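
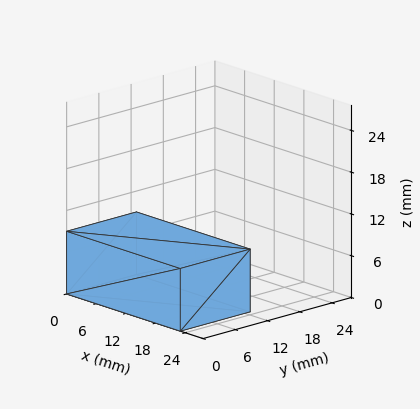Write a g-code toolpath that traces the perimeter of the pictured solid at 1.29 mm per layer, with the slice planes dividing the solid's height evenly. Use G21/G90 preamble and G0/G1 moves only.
Reading the render: the shape is a rectangular box, roughly 23 × 13 mm footprint and 9 mm tall (dimensions read to the nearest mm from the axis ticks). For the g-code, the solid's height is divided into equal slices at the stated Δz and each level perimeter traced with G1 moves after a G0 lift.

; perimeter-only toolpath
G21 ; units = mm
G90 ; absolute positioning
G28 ; home
; layer 1
G0 Z1.29
G0 X0.00 Y0.00
G1 X23.00 Y0.00
G1 X23.00 Y13.00
G1 X0.00 Y13.00
G1 X0.00 Y0.00
; layer 2
G0 Z2.57
G0 X0.00 Y0.00
G1 X23.00 Y0.00
G1 X23.00 Y13.00
G1 X0.00 Y13.00
G1 X0.00 Y0.00
; layer 3
G0 Z3.86
G0 X0.00 Y0.00
G1 X23.00 Y0.00
G1 X23.00 Y13.00
G1 X0.00 Y13.00
G1 X0.00 Y0.00
; layer 4
G0 Z5.14
G0 X0.00 Y0.00
G1 X23.00 Y0.00
G1 X23.00 Y13.00
G1 X0.00 Y13.00
G1 X0.00 Y0.00
; layer 5
G0 Z6.43
G0 X0.00 Y0.00
G1 X23.00 Y0.00
G1 X23.00 Y13.00
G1 X0.00 Y13.00
G1 X0.00 Y0.00
; layer 6
G0 Z7.71
G0 X0.00 Y0.00
G1 X23.00 Y0.00
G1 X23.00 Y13.00
G1 X0.00 Y13.00
G1 X0.00 Y0.00
; layer 7
G0 Z9.00
G0 X0.00 Y0.00
G1 X23.00 Y0.00
G1 X23.00 Y13.00
G1 X0.00 Y13.00
G1 X0.00 Y0.00
M2 ; end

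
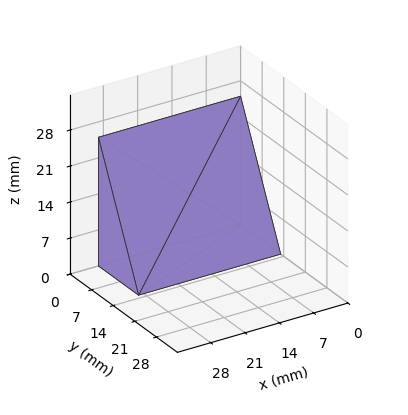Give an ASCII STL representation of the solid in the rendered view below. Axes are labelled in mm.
Reading the render: the shape is a wedge (ramp): 29 × 13 mm base, rising to 25 mm along the y=0 edge and sloping linearly to z=0 at y=13 (dimensions read to the nearest mm from the axis ticks). For the STL, each face is triangulated and given an outward normal.

solid part
  facet normal 0.0000 0.0000 -1.0000
    outer loop
      vertex 29.00 13.00 0.00
      vertex 29.00 0.00 0.00
      vertex 0.00 0.00 0.00
    endloop
  endfacet
  facet normal 0.0000 0.0000 -1.0000
    outer loop
      vertex 0.00 13.00 0.00
      vertex 29.00 13.00 0.00
      vertex 0.00 0.00 0.00
    endloop
  endfacet
  facet normal 0.0000 -1.0000 0.0000
    outer loop
      vertex 0.00 0.00 0.00
      vertex 29.00 0.00 0.00
      vertex 29.00 0.00 25.00
    endloop
  endfacet
  facet normal 0.0000 -1.0000 0.0000
    outer loop
      vertex 0.00 0.00 0.00
      vertex 29.00 0.00 25.00
      vertex 0.00 0.00 25.00
    endloop
  endfacet
  facet normal 0.0000 0.8872 0.4614
    outer loop
      vertex 0.00 0.00 25.00
      vertex 29.00 0.00 25.00
      vertex 29.00 13.00 0.00
    endloop
  endfacet
  facet normal 0.0000 0.8872 0.4614
    outer loop
      vertex 0.00 0.00 25.00
      vertex 29.00 13.00 0.00
      vertex 0.00 13.00 0.00
    endloop
  endfacet
  facet normal -1.0000 0.0000 0.0000
    outer loop
      vertex 0.00 0.00 25.00
      vertex 0.00 13.00 0.00
      vertex 0.00 0.00 0.00
    endloop
  endfacet
  facet normal 1.0000 0.0000 0.0000
    outer loop
      vertex 29.00 0.00 0.00
      vertex 29.00 13.00 0.00
      vertex 29.00 0.00 25.00
    endloop
  endfacet
endsolid part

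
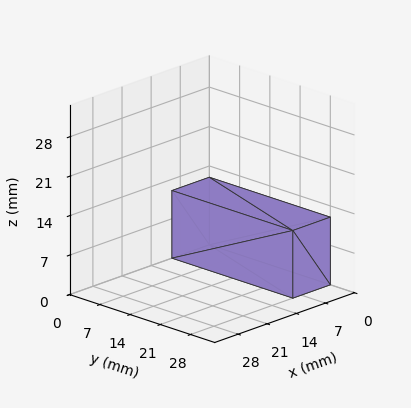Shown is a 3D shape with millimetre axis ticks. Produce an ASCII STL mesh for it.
Reading the render: the shape is a rectangular box, roughly 9 × 28 mm footprint and 12 mm tall (dimensions read to the nearest mm from the axis ticks). For the STL, each face is triangulated and given an outward normal.

solid part
  facet normal 0.0000 0.0000 -1.0000
    outer loop
      vertex 9.000 28.000 0.000
      vertex 9.000 0.000 0.000
      vertex 0.000 0.000 0.000
    endloop
  endfacet
  facet normal 0.0000 0.0000 -1.0000
    outer loop
      vertex 0.000 28.000 0.000
      vertex 9.000 28.000 0.000
      vertex 0.000 0.000 0.000
    endloop
  endfacet
  facet normal 0.0000 0.0000 1.0000
    outer loop
      vertex 0.000 0.000 12.000
      vertex 9.000 0.000 12.000
      vertex 9.000 28.000 12.000
    endloop
  endfacet
  facet normal 0.0000 0.0000 1.0000
    outer loop
      vertex 0.000 0.000 12.000
      vertex 9.000 28.000 12.000
      vertex 0.000 28.000 12.000
    endloop
  endfacet
  facet normal 0.0000 -1.0000 0.0000
    outer loop
      vertex 0.000 0.000 0.000
      vertex 9.000 0.000 0.000
      vertex 9.000 0.000 12.000
    endloop
  endfacet
  facet normal 0.0000 -1.0000 0.0000
    outer loop
      vertex 0.000 0.000 0.000
      vertex 9.000 0.000 12.000
      vertex 0.000 0.000 12.000
    endloop
  endfacet
  facet normal 0.0000 1.0000 0.0000
    outer loop
      vertex 9.000 28.000 12.000
      vertex 9.000 28.000 0.000
      vertex 0.000 28.000 0.000
    endloop
  endfacet
  facet normal 0.0000 1.0000 0.0000
    outer loop
      vertex 0.000 28.000 12.000
      vertex 9.000 28.000 12.000
      vertex 0.000 28.000 0.000
    endloop
  endfacet
  facet normal -1.0000 0.0000 0.0000
    outer loop
      vertex 0.000 28.000 12.000
      vertex 0.000 28.000 0.000
      vertex 0.000 0.000 0.000
    endloop
  endfacet
  facet normal -1.0000 0.0000 0.0000
    outer loop
      vertex 0.000 0.000 12.000
      vertex 0.000 28.000 12.000
      vertex 0.000 0.000 0.000
    endloop
  endfacet
  facet normal 1.0000 0.0000 0.0000
    outer loop
      vertex 9.000 0.000 0.000
      vertex 9.000 28.000 0.000
      vertex 9.000 28.000 12.000
    endloop
  endfacet
  facet normal 1.0000 0.0000 0.0000
    outer loop
      vertex 9.000 0.000 0.000
      vertex 9.000 28.000 12.000
      vertex 9.000 0.000 12.000
    endloop
  endfacet
endsolid part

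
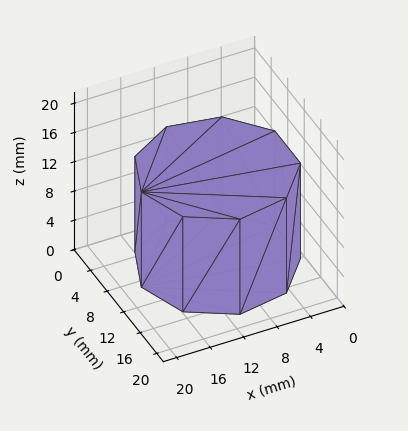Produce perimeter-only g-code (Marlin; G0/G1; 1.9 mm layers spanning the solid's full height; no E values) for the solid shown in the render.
Reading the render: the shape is a regular 9-sided prism (a cylinder approximated with 9 flat sides), circumscribed radius ≈ 9 mm, height ≈ 13 mm (dimensions read to the nearest mm from the axis ticks). For the g-code, the solid's height is divided into equal slices at the stated Δz and each level perimeter traced with G1 moves after a G0 lift.

; perimeter-only toolpath
G21 ; units = mm
G90 ; absolute positioning
G28 ; home
; layer 1
G0 Z1.9
G0 X18.0 Y9.0
G1 X15.9 Y14.8
G1 X10.6 Y17.9
G1 X4.5 Y16.8
G1 X0.5 Y12.1
G1 X0.5 Y5.9
G1 X4.5 Y1.2
G1 X10.6 Y0.1
G1 X15.9 Y3.2
G1 X18.0 Y9.0
; layer 2
G0 Z3.7
G0 X18.0 Y9.0
G1 X15.9 Y14.8
G1 X10.6 Y17.9
G1 X4.5 Y16.8
G1 X0.5 Y12.1
G1 X0.5 Y5.9
G1 X4.5 Y1.2
G1 X10.6 Y0.1
G1 X15.9 Y3.2
G1 X18.0 Y9.0
; layer 3
G0 Z5.6
G0 X18.0 Y9.0
G1 X15.9 Y14.8
G1 X10.6 Y17.9
G1 X4.5 Y16.8
G1 X0.5 Y12.1
G1 X0.5 Y5.9
G1 X4.5 Y1.2
G1 X10.6 Y0.1
G1 X15.9 Y3.2
G1 X18.0 Y9.0
; layer 4
G0 Z7.4
G0 X18.0 Y9.0
G1 X15.9 Y14.8
G1 X10.6 Y17.9
G1 X4.5 Y16.8
G1 X0.5 Y12.1
G1 X0.5 Y5.9
G1 X4.5 Y1.2
G1 X10.6 Y0.1
G1 X15.9 Y3.2
G1 X18.0 Y9.0
; layer 5
G0 Z9.3
G0 X18.0 Y9.0
G1 X15.9 Y14.8
G1 X10.6 Y17.9
G1 X4.5 Y16.8
G1 X0.5 Y12.1
G1 X0.5 Y5.9
G1 X4.5 Y1.2
G1 X10.6 Y0.1
G1 X15.9 Y3.2
G1 X18.0 Y9.0
; layer 6
G0 Z11.1
G0 X18.0 Y9.0
G1 X15.9 Y14.8
G1 X10.6 Y17.9
G1 X4.5 Y16.8
G1 X0.5 Y12.1
G1 X0.5 Y5.9
G1 X4.5 Y1.2
G1 X10.6 Y0.1
G1 X15.9 Y3.2
G1 X18.0 Y9.0
; layer 7
G0 Z13.0
G0 X18.0 Y9.0
G1 X15.9 Y14.8
G1 X10.6 Y17.9
G1 X4.5 Y16.8
G1 X0.5 Y12.1
G1 X0.5 Y5.9
G1 X4.5 Y1.2
G1 X10.6 Y0.1
G1 X15.9 Y3.2
G1 X18.0 Y9.0
M2 ; end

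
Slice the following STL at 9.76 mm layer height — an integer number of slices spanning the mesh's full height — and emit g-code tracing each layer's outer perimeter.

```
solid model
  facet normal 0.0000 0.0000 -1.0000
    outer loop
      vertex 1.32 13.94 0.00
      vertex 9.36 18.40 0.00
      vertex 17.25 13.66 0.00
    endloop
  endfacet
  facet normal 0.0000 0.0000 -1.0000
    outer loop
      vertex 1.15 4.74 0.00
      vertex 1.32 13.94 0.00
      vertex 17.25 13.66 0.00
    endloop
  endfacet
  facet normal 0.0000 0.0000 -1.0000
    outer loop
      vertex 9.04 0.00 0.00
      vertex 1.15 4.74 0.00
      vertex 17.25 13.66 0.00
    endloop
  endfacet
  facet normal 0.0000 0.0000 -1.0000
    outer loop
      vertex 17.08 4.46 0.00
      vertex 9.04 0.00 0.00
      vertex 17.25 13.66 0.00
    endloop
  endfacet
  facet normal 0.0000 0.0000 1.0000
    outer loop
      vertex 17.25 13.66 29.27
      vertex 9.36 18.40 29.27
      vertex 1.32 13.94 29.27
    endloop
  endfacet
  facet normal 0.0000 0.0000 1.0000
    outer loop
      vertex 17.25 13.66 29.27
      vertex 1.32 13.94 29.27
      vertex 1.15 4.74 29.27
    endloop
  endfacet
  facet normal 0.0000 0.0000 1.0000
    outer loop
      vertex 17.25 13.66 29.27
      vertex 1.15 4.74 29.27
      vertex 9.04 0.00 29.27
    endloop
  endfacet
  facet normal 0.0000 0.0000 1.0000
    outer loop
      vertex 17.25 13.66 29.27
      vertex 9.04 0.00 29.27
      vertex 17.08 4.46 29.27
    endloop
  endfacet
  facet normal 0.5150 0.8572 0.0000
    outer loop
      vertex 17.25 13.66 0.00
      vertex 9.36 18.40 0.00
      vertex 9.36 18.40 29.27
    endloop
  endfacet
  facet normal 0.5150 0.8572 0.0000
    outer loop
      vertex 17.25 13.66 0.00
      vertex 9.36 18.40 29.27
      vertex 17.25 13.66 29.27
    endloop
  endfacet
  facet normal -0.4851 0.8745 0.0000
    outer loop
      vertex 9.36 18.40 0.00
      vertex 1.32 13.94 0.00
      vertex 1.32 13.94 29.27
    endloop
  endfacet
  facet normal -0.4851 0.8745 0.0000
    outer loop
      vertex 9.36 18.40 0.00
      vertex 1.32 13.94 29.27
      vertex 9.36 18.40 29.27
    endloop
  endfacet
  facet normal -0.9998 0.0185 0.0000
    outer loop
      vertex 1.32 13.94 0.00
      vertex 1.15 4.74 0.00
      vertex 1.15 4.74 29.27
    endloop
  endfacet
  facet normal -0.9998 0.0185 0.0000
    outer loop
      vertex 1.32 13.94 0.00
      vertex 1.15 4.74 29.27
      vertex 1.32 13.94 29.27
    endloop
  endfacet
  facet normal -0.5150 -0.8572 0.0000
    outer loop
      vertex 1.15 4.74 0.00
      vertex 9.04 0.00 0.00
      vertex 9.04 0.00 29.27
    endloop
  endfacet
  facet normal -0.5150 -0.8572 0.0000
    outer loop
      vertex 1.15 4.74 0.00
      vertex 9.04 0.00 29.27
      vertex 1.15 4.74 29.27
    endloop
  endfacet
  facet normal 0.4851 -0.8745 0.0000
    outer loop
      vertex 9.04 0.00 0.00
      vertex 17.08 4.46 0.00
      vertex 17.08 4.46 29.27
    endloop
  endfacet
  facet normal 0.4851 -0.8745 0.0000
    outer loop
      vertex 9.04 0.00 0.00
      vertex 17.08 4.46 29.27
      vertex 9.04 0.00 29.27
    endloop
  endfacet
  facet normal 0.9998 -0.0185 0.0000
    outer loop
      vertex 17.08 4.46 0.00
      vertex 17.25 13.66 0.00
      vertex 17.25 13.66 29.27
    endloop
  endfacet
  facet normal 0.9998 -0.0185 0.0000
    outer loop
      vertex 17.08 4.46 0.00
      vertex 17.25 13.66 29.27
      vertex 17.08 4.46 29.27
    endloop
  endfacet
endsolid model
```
; perimeter-only toolpath
G21 ; units = mm
G90 ; absolute positioning
G28 ; home
; layer 1
G0 Z9.76
G0 X17.25 Y13.66
G1 X9.36 Y18.40
G1 X1.32 Y13.94
G1 X1.15 Y4.74
G1 X9.04 Y0.00
G1 X17.08 Y4.46
G1 X17.25 Y13.66
; layer 2
G0 Z19.51
G0 X17.25 Y13.66
G1 X9.36 Y18.40
G1 X1.32 Y13.94
G1 X1.15 Y4.74
G1 X9.04 Y0.00
G1 X17.08 Y4.46
G1 X17.25 Y13.66
; layer 3
G0 Z29.27
G0 X17.25 Y13.66
G1 X9.36 Y18.40
G1 X1.32 Y13.94
G1 X1.15 Y4.74
G1 X9.04 Y0.00
G1 X17.08 Y4.46
G1 X17.25 Y13.66
M2 ; end

The solid is a regular 6-sided prism (a cylinder approximated with 6 flat sides), circumscribed radius ≈ 9.2 mm, height ≈ 29.3 mm. Slicing at Δz = 9.76 mm — 3 equal slices spanning the solid's height, so layer i sits at z = i·h/3 — gives 3 non-empty perimeters. Each is a 6-segment closed polygon; G0 lifts to the layer z and rapids to the start vertex, then G1 traces the edges.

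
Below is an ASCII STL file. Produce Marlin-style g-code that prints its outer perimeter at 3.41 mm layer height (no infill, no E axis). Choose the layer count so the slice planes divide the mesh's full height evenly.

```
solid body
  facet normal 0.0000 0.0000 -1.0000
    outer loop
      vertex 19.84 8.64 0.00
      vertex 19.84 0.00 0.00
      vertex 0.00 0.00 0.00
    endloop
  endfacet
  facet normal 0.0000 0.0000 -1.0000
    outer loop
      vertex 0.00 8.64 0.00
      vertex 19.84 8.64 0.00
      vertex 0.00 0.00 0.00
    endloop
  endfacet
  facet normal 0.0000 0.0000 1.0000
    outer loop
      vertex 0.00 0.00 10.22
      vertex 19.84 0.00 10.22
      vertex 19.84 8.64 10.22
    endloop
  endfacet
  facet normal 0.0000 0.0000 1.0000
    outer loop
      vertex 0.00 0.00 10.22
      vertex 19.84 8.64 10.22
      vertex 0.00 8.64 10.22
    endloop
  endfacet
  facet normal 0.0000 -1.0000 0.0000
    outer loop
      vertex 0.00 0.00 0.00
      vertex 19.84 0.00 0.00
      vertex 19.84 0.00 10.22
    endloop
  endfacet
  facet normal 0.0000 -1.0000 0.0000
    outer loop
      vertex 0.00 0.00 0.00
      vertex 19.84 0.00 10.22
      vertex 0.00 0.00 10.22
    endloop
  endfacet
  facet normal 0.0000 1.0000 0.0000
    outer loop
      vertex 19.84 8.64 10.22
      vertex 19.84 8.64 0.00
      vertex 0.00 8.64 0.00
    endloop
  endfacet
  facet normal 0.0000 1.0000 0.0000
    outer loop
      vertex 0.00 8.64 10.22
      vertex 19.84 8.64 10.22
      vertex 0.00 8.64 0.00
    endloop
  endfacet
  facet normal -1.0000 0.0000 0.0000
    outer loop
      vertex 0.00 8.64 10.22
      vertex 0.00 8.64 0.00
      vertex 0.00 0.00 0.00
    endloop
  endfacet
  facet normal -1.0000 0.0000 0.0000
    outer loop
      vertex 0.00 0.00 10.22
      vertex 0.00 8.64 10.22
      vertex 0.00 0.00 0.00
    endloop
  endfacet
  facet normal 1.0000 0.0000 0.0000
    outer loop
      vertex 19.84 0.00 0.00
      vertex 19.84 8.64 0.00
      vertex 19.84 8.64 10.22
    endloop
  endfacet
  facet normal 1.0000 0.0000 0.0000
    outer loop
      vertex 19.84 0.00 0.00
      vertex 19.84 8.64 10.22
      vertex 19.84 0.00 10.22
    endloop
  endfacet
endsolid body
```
; perimeter-only toolpath
G21 ; units = mm
G90 ; absolute positioning
G28 ; home
; layer 1
G0 Z3.41
G0 X0.00 Y0.00
G1 X19.84 Y0.00
G1 X19.84 Y8.64
G1 X0.00 Y8.64
G1 X0.00 Y0.00
; layer 2
G0 Z6.81
G0 X0.00 Y0.00
G1 X19.84 Y0.00
G1 X19.84 Y8.64
G1 X0.00 Y8.64
G1 X0.00 Y0.00
; layer 3
G0 Z10.22
G0 X0.00 Y0.00
G1 X19.84 Y0.00
G1 X19.84 Y8.64
G1 X0.00 Y8.64
G1 X0.00 Y0.00
M2 ; end

The solid is a rectangular box, roughly 19.8 × 8.64 mm footprint and 10.2 mm tall. Slicing at Δz = 3.41 mm — 3 equal slices spanning the solid's height, so layer i sits at z = i·h/3 — gives 3 non-empty perimeters. Each is a 4-segment closed polygon; G0 lifts to the layer z and rapids to the start vertex, then G1 traces the edges.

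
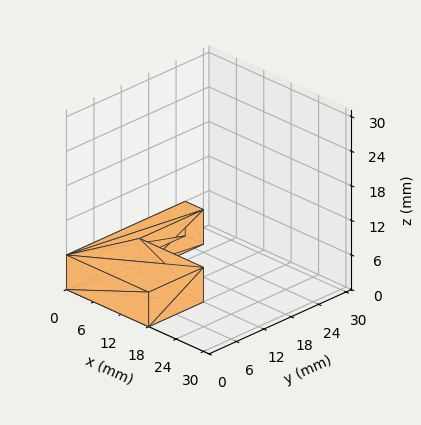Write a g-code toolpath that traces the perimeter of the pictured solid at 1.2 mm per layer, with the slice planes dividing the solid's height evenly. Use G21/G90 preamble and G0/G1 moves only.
Reading the render: the shape is an L-shaped prism: outer 18 × 26 mm, arm thicknesses ≈ 12 mm (horizontal) and 4 mm (vertical), extruded 6 mm in z (dimensions read to the nearest mm from the axis ticks). For the g-code, the solid's height is divided into equal slices at the stated Δz and each level perimeter traced with G1 moves after a G0 lift.

; perimeter-only toolpath
G21 ; units = mm
G90 ; absolute positioning
G28 ; home
; layer 1
G0 Z1.2
G0 X0.0 Y0.0
G1 X18.0 Y0.0
G1 X18.0 Y12.0
G1 X4.0 Y12.0
G1 X4.0 Y26.0
G1 X0.0 Y26.0
G1 X0.0 Y0.0
; layer 2
G0 Z2.4
G0 X0.0 Y0.0
G1 X18.0 Y0.0
G1 X18.0 Y12.0
G1 X4.0 Y12.0
G1 X4.0 Y26.0
G1 X0.0 Y26.0
G1 X0.0 Y0.0
; layer 3
G0 Z3.6
G0 X0.0 Y0.0
G1 X18.0 Y0.0
G1 X18.0 Y12.0
G1 X4.0 Y12.0
G1 X4.0 Y26.0
G1 X0.0 Y26.0
G1 X0.0 Y0.0
; layer 4
G0 Z4.8
G0 X0.0 Y0.0
G1 X18.0 Y0.0
G1 X18.0 Y12.0
G1 X4.0 Y12.0
G1 X4.0 Y26.0
G1 X0.0 Y26.0
G1 X0.0 Y0.0
; layer 5
G0 Z6.0
G0 X0.0 Y0.0
G1 X18.0 Y0.0
G1 X18.0 Y12.0
G1 X4.0 Y12.0
G1 X4.0 Y26.0
G1 X0.0 Y26.0
G1 X0.0 Y0.0
M2 ; end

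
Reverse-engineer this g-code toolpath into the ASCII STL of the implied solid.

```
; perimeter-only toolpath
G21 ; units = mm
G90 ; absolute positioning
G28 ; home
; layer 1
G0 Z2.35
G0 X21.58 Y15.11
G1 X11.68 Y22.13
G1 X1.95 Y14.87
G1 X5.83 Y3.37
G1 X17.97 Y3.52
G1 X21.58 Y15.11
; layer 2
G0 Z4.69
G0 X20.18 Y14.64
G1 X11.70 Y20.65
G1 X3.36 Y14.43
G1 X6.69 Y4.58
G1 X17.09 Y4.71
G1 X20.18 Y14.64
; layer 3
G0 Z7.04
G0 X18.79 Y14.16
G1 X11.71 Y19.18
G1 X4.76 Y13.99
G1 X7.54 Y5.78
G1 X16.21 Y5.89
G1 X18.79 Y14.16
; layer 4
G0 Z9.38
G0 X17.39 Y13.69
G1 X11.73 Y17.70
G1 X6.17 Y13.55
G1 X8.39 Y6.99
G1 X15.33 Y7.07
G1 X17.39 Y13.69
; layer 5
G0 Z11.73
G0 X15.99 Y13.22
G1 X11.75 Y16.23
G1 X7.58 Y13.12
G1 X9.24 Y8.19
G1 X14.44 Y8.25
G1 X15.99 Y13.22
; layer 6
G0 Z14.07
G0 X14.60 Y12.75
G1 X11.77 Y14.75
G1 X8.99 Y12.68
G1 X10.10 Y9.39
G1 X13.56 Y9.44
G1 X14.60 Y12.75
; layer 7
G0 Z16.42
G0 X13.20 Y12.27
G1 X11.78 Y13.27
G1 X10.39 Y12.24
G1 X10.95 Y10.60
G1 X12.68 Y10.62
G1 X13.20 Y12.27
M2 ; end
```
solid part
  facet normal 0.0000 0.0000 -1.0000
    outer loop
      vertex 0.54 15.31 0.00
      vertex 11.66 23.60 0.00
      vertex 22.98 15.58 0.00
    endloop
  endfacet
  facet normal 0.0000 0.0000 -1.0000
    outer loop
      vertex 4.98 2.17 0.00
      vertex 0.54 15.31 0.00
      vertex 22.98 15.58 0.00
    endloop
  endfacet
  facet normal 0.0000 0.0000 -1.0000
    outer loop
      vertex 18.85 2.34 0.00
      vertex 4.98 2.17 0.00
      vertex 22.98 15.58 0.00
    endloop
  endfacet
  facet normal 0.5152 0.7272 0.4536
    outer loop
      vertex 22.98 15.58 0.00
      vertex 11.66 23.60 0.00
      vertex 11.80 11.80 18.76
    endloop
  endfacet
  facet normal -0.5327 0.7146 0.4534
    outer loop
      vertex 11.66 23.60 0.00
      vertex 0.54 15.31 0.00
      vertex 11.80 11.80 18.76
    endloop
  endfacet
  facet normal -0.8444 -0.2853 0.4534
    outer loop
      vertex 0.54 15.31 0.00
      vertex 4.98 2.17 0.00
      vertex 11.80 11.80 18.76
    endloop
  endfacet
  facet normal 0.0109 -0.8912 0.4535
    outer loop
      vertex 4.98 2.17 0.00
      vertex 18.85 2.34 0.00
      vertex 11.80 11.80 18.76
    endloop
  endfacet
  facet normal 0.8508 -0.2654 0.4536
    outer loop
      vertex 18.85 2.34 0.00
      vertex 22.98 15.58 0.00
      vertex 11.80 11.80 18.76
    endloop
  endfacet
endsolid part

The G0 Z moves step by Δz≈2.35 mm. The G1 loops shrink linearly with z, so the solid tapers from its base footprint up to z≈18.8. Closing with a flat bottom cap and the tapered top and triangulating gives 8 facets — a regular 5-sided pyramid, base circumscribed radius ≈ 11.8 mm, apex at z ≈ 18.8 mm.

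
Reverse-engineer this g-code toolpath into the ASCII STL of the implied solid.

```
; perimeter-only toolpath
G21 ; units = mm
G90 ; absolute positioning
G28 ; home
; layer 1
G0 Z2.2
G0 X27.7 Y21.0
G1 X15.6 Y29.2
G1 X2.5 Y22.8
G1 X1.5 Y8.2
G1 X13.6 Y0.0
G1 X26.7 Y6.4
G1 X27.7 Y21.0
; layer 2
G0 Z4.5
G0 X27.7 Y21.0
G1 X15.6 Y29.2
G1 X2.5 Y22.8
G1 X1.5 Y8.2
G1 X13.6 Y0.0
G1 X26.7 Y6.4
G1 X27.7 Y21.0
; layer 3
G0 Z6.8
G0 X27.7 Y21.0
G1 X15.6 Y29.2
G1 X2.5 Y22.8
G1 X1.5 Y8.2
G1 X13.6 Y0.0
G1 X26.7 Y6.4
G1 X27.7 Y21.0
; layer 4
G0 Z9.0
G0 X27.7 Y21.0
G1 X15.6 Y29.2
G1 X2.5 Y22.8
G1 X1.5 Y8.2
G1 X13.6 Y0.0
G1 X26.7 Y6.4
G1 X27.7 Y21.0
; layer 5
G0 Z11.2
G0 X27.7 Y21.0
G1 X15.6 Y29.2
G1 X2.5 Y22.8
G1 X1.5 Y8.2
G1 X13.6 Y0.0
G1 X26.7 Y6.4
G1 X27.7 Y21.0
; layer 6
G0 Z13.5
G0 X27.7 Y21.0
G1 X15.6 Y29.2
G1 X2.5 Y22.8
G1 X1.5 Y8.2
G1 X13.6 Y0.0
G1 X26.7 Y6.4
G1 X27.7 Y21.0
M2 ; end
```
solid part
  facet normal 0.0000 0.0000 -1.0000
    outer loop
      vertex 2.5 22.8 0.0
      vertex 15.6 29.2 0.0
      vertex 27.7 21.0 0.0
    endloop
  endfacet
  facet normal 0.0000 0.0000 -1.0000
    outer loop
      vertex 1.5 8.2 0.0
      vertex 2.5 22.8 0.0
      vertex 27.7 21.0 0.0
    endloop
  endfacet
  facet normal 0.0000 0.0000 -1.0000
    outer loop
      vertex 13.6 0.0 0.0
      vertex 1.5 8.2 0.0
      vertex 27.7 21.0 0.0
    endloop
  endfacet
  facet normal 0.0000 0.0000 -1.0000
    outer loop
      vertex 26.7 6.4 0.0
      vertex 13.6 0.0 0.0
      vertex 27.7 21.0 0.0
    endloop
  endfacet
  facet normal 0.0000 0.0000 1.0000
    outer loop
      vertex 27.7 21.0 13.5
      vertex 15.6 29.2 13.5
      vertex 2.5 22.8 13.5
    endloop
  endfacet
  facet normal 0.0000 0.0000 1.0000
    outer loop
      vertex 27.7 21.0 13.5
      vertex 2.5 22.8 13.5
      vertex 1.5 8.2 13.5
    endloop
  endfacet
  facet normal 0.0000 0.0000 1.0000
    outer loop
      vertex 27.7 21.0 13.5
      vertex 1.5 8.2 13.5
      vertex 13.6 0.0 13.5
    endloop
  endfacet
  facet normal 0.0000 0.0000 1.0000
    outer loop
      vertex 27.7 21.0 13.5
      vertex 13.6 0.0 13.5
      vertex 26.7 6.4 13.5
    endloop
  endfacet
  facet normal 0.5610 0.8278 0.0000
    outer loop
      vertex 27.7 21.0 0.0
      vertex 15.6 29.2 0.0
      vertex 15.6 29.2 13.5
    endloop
  endfacet
  facet normal 0.5610 0.8278 0.0000
    outer loop
      vertex 27.7 21.0 0.0
      vertex 15.6 29.2 13.5
      vertex 27.7 21.0 13.5
    endloop
  endfacet
  facet normal -0.4390 0.8985 0.0000
    outer loop
      vertex 15.6 29.2 0.0
      vertex 2.5 22.8 0.0
      vertex 2.5 22.8 13.5
    endloop
  endfacet
  facet normal -0.4390 0.8985 0.0000
    outer loop
      vertex 15.6 29.2 0.0
      vertex 2.5 22.8 13.5
      vertex 15.6 29.2 13.5
    endloop
  endfacet
  facet normal -0.9977 0.0683 0.0000
    outer loop
      vertex 2.5 22.8 0.0
      vertex 1.5 8.2 0.0
      vertex 1.5 8.2 13.5
    endloop
  endfacet
  facet normal -0.9977 0.0683 0.0000
    outer loop
      vertex 2.5 22.8 0.0
      vertex 1.5 8.2 13.5
      vertex 2.5 22.8 13.5
    endloop
  endfacet
  facet normal -0.5610 -0.8278 0.0000
    outer loop
      vertex 1.5 8.2 0.0
      vertex 13.6 0.0 0.0
      vertex 13.6 0.0 13.5
    endloop
  endfacet
  facet normal -0.5610 -0.8278 0.0000
    outer loop
      vertex 1.5 8.2 0.0
      vertex 13.6 0.0 13.5
      vertex 1.5 8.2 13.5
    endloop
  endfacet
  facet normal 0.4390 -0.8985 0.0000
    outer loop
      vertex 13.6 0.0 0.0
      vertex 26.7 6.4 0.0
      vertex 26.7 6.4 13.5
    endloop
  endfacet
  facet normal 0.4390 -0.8985 0.0000
    outer loop
      vertex 13.6 0.0 0.0
      vertex 26.7 6.4 13.5
      vertex 13.6 0.0 13.5
    endloop
  endfacet
  facet normal 0.9977 -0.0683 0.0000
    outer loop
      vertex 26.7 6.4 0.0
      vertex 27.7 21.0 0.0
      vertex 27.7 21.0 13.5
    endloop
  endfacet
  facet normal 0.9977 -0.0683 0.0000
    outer loop
      vertex 26.7 6.4 0.0
      vertex 27.7 21.0 13.5
      vertex 26.7 6.4 13.5
    endloop
  endfacet
endsolid part

The G0 Z moves step by Δz≈2.2 mm. Every layer's G1 loop is the same polygon, so the solid is a straight extrusion of it from z=0 to z≈13.5. Closing with flat bottom and top caps and triangulating gives 20 facets — a regular 6-sided prism (a cylinder approximated with 6 flat sides), circumscribed radius ≈ 14.6 mm, height ≈ 13.5 mm.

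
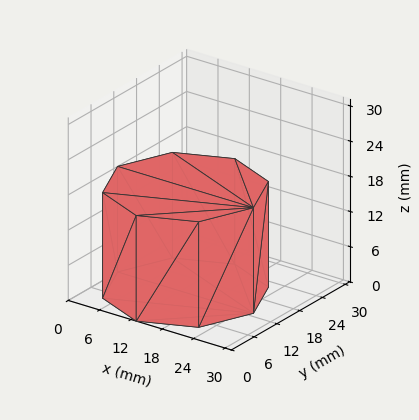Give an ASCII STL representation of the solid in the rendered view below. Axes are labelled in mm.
Reading the render: the shape is a regular 8-sided prism (a cylinder approximated with 8 flat sides), circumscribed radius ≈ 13 mm, height ≈ 18 mm (dimensions read to the nearest mm from the axis ticks). For the STL, each face is triangulated and given an outward normal.

solid part
  facet normal 0.0000 0.0000 -1.0000
    outer loop
      vertex 13.000 26.000 0.000
      vertex 22.192 22.192 0.000
      vertex 26.000 13.000 0.000
    endloop
  endfacet
  facet normal 0.0000 0.0000 -1.0000
    outer loop
      vertex 3.808 22.192 0.000
      vertex 13.000 26.000 0.000
      vertex 26.000 13.000 0.000
    endloop
  endfacet
  facet normal 0.0000 0.0000 -1.0000
    outer loop
      vertex 0.000 13.000 0.000
      vertex 3.808 22.192 0.000
      vertex 26.000 13.000 0.000
    endloop
  endfacet
  facet normal 0.0000 0.0000 -1.0000
    outer loop
      vertex 3.808 3.808 0.000
      vertex 0.000 13.000 0.000
      vertex 26.000 13.000 0.000
    endloop
  endfacet
  facet normal 0.0000 0.0000 -1.0000
    outer loop
      vertex 13.000 0.000 0.000
      vertex 3.808 3.808 0.000
      vertex 26.000 13.000 0.000
    endloop
  endfacet
  facet normal 0.0000 0.0000 -1.0000
    outer loop
      vertex 22.192 3.808 0.000
      vertex 13.000 0.000 0.000
      vertex 26.000 13.000 0.000
    endloop
  endfacet
  facet normal 0.0000 0.0000 1.0000
    outer loop
      vertex 26.000 13.000 18.000
      vertex 22.192 22.192 18.000
      vertex 13.000 26.000 18.000
    endloop
  endfacet
  facet normal 0.0000 0.0000 1.0000
    outer loop
      vertex 26.000 13.000 18.000
      vertex 13.000 26.000 18.000
      vertex 3.808 22.192 18.000
    endloop
  endfacet
  facet normal 0.0000 0.0000 1.0000
    outer loop
      vertex 26.000 13.000 18.000
      vertex 3.808 22.192 18.000
      vertex 0.000 13.000 18.000
    endloop
  endfacet
  facet normal 0.0000 0.0000 1.0000
    outer loop
      vertex 26.000 13.000 18.000
      vertex 0.000 13.000 18.000
      vertex 3.808 3.808 18.000
    endloop
  endfacet
  facet normal 0.0000 0.0000 1.0000
    outer loop
      vertex 26.000 13.000 18.000
      vertex 3.808 3.808 18.000
      vertex 13.000 0.000 18.000
    endloop
  endfacet
  facet normal 0.0000 0.0000 1.0000
    outer loop
      vertex 26.000 13.000 18.000
      vertex 13.000 0.000 18.000
      vertex 22.192 3.808 18.000
    endloop
  endfacet
  facet normal 0.9239 0.3827 0.0000
    outer loop
      vertex 26.000 13.000 0.000
      vertex 22.192 22.192 0.000
      vertex 22.192 22.192 18.000
    endloop
  endfacet
  facet normal 0.9239 0.3827 0.0000
    outer loop
      vertex 26.000 13.000 0.000
      vertex 22.192 22.192 18.000
      vertex 26.000 13.000 18.000
    endloop
  endfacet
  facet normal 0.3827 0.9239 0.0000
    outer loop
      vertex 22.192 22.192 0.000
      vertex 13.000 26.000 0.000
      vertex 13.000 26.000 18.000
    endloop
  endfacet
  facet normal 0.3827 0.9239 0.0000
    outer loop
      vertex 22.192 22.192 0.000
      vertex 13.000 26.000 18.000
      vertex 22.192 22.192 18.000
    endloop
  endfacet
  facet normal -0.3827 0.9239 0.0000
    outer loop
      vertex 13.000 26.000 0.000
      vertex 3.808 22.192 0.000
      vertex 3.808 22.192 18.000
    endloop
  endfacet
  facet normal -0.3827 0.9239 0.0000
    outer loop
      vertex 13.000 26.000 0.000
      vertex 3.808 22.192 18.000
      vertex 13.000 26.000 18.000
    endloop
  endfacet
  facet normal -0.9239 0.3827 0.0000
    outer loop
      vertex 3.808 22.192 0.000
      vertex 0.000 13.000 0.000
      vertex 0.000 13.000 18.000
    endloop
  endfacet
  facet normal -0.9239 0.3827 0.0000
    outer loop
      vertex 3.808 22.192 0.000
      vertex 0.000 13.000 18.000
      vertex 3.808 22.192 18.000
    endloop
  endfacet
  facet normal -0.9239 -0.3827 0.0000
    outer loop
      vertex 0.000 13.000 0.000
      vertex 3.808 3.808 0.000
      vertex 3.808 3.808 18.000
    endloop
  endfacet
  facet normal -0.9239 -0.3827 0.0000
    outer loop
      vertex 0.000 13.000 0.000
      vertex 3.808 3.808 18.000
      vertex 0.000 13.000 18.000
    endloop
  endfacet
  facet normal -0.3827 -0.9239 0.0000
    outer loop
      vertex 3.808 3.808 0.000
      vertex 13.000 0.000 0.000
      vertex 13.000 0.000 18.000
    endloop
  endfacet
  facet normal -0.3827 -0.9239 0.0000
    outer loop
      vertex 3.808 3.808 0.000
      vertex 13.000 0.000 18.000
      vertex 3.808 3.808 18.000
    endloop
  endfacet
  facet normal 0.3827 -0.9239 0.0000
    outer loop
      vertex 13.000 0.000 0.000
      vertex 22.192 3.808 0.000
      vertex 22.192 3.808 18.000
    endloop
  endfacet
  facet normal 0.3827 -0.9239 0.0000
    outer loop
      vertex 13.000 0.000 0.000
      vertex 22.192 3.808 18.000
      vertex 13.000 0.000 18.000
    endloop
  endfacet
  facet normal 0.9239 -0.3827 0.0000
    outer loop
      vertex 22.192 3.808 0.000
      vertex 26.000 13.000 0.000
      vertex 26.000 13.000 18.000
    endloop
  endfacet
  facet normal 0.9239 -0.3827 0.0000
    outer loop
      vertex 22.192 3.808 0.000
      vertex 26.000 13.000 18.000
      vertex 22.192 3.808 18.000
    endloop
  endfacet
endsolid part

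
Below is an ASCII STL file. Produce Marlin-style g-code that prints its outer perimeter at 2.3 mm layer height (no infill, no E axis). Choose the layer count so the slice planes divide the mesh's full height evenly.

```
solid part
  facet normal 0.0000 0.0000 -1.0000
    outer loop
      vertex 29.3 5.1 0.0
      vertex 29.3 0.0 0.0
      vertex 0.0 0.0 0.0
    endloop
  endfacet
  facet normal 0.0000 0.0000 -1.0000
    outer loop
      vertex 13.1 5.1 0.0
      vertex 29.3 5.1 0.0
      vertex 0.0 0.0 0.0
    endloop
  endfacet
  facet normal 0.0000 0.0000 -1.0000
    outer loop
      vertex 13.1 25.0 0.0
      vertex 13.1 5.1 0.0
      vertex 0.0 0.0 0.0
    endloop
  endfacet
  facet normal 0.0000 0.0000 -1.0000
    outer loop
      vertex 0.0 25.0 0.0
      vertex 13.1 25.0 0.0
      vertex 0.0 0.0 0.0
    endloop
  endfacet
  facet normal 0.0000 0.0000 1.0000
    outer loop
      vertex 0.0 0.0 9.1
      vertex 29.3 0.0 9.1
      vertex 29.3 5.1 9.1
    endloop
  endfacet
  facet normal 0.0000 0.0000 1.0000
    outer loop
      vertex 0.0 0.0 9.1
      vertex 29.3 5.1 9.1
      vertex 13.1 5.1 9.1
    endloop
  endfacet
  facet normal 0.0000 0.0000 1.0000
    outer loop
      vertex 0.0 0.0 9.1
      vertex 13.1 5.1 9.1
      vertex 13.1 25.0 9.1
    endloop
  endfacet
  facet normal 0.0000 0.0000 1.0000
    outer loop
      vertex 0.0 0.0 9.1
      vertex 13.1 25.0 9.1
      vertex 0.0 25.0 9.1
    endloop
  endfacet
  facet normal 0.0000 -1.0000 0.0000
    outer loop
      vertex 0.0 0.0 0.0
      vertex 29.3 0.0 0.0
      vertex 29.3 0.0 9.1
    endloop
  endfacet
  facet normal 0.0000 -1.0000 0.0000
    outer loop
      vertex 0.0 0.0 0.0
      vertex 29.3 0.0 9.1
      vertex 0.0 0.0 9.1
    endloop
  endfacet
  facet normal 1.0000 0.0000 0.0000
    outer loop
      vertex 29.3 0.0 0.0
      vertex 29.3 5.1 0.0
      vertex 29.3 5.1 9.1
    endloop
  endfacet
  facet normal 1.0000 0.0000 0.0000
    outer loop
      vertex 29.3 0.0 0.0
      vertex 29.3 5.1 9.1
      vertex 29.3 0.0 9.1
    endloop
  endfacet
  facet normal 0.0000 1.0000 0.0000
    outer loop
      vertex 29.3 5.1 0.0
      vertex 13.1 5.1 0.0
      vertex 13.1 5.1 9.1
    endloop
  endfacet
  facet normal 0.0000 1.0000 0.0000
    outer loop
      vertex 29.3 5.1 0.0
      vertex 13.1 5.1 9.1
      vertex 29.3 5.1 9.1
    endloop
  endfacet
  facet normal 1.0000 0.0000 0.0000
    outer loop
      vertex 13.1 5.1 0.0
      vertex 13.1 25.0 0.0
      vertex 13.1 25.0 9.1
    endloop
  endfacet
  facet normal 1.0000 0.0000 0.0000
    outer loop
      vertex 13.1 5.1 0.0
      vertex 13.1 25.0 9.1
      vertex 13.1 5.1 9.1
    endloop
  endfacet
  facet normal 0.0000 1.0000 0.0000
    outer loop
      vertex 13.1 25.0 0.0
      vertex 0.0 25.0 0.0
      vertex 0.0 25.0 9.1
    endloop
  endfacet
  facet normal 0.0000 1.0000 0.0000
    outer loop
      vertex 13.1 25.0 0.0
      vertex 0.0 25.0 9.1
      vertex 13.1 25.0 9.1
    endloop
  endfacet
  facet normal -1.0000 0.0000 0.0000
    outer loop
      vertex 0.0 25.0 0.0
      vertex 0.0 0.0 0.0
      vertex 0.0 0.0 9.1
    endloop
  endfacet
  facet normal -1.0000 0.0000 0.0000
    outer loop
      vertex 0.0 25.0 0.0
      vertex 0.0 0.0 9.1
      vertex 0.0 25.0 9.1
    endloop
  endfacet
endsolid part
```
; perimeter-only toolpath
G21 ; units = mm
G90 ; absolute positioning
G28 ; home
; layer 1
G0 Z2.3
G0 X0.0 Y0.0
G1 X29.3 Y0.0
G1 X29.3 Y5.1
G1 X13.1 Y5.1
G1 X13.1 Y25.0
G1 X0.0 Y25.0
G1 X0.0 Y0.0
; layer 2
G0 Z4.5
G0 X0.0 Y0.0
G1 X29.3 Y0.0
G1 X29.3 Y5.1
G1 X13.1 Y5.1
G1 X13.1 Y25.0
G1 X0.0 Y25.0
G1 X0.0 Y0.0
; layer 3
G0 Z6.8
G0 X0.0 Y0.0
G1 X29.3 Y0.0
G1 X29.3 Y5.1
G1 X13.1 Y5.1
G1 X13.1 Y25.0
G1 X0.0 Y25.0
G1 X0.0 Y0.0
; layer 4
G0 Z9.1
G0 X0.0 Y0.0
G1 X29.3 Y0.0
G1 X29.3 Y5.1
G1 X13.1 Y5.1
G1 X13.1 Y25.0
G1 X0.0 Y25.0
G1 X0.0 Y0.0
M2 ; end

The solid is an L-shaped prism: outer 29.3 × 25 mm, arm thicknesses ≈ 5.1 mm (horizontal) and 13.1 mm (vertical), extruded 9.1 mm in z. Slicing at Δz = 2.3 mm — 4 equal slices spanning the solid's height, so layer i sits at z = i·h/4 — gives 4 non-empty perimeters. Each is a 6-segment closed polygon; G0 lifts to the layer z and rapids to the start vertex, then G1 traces the edges.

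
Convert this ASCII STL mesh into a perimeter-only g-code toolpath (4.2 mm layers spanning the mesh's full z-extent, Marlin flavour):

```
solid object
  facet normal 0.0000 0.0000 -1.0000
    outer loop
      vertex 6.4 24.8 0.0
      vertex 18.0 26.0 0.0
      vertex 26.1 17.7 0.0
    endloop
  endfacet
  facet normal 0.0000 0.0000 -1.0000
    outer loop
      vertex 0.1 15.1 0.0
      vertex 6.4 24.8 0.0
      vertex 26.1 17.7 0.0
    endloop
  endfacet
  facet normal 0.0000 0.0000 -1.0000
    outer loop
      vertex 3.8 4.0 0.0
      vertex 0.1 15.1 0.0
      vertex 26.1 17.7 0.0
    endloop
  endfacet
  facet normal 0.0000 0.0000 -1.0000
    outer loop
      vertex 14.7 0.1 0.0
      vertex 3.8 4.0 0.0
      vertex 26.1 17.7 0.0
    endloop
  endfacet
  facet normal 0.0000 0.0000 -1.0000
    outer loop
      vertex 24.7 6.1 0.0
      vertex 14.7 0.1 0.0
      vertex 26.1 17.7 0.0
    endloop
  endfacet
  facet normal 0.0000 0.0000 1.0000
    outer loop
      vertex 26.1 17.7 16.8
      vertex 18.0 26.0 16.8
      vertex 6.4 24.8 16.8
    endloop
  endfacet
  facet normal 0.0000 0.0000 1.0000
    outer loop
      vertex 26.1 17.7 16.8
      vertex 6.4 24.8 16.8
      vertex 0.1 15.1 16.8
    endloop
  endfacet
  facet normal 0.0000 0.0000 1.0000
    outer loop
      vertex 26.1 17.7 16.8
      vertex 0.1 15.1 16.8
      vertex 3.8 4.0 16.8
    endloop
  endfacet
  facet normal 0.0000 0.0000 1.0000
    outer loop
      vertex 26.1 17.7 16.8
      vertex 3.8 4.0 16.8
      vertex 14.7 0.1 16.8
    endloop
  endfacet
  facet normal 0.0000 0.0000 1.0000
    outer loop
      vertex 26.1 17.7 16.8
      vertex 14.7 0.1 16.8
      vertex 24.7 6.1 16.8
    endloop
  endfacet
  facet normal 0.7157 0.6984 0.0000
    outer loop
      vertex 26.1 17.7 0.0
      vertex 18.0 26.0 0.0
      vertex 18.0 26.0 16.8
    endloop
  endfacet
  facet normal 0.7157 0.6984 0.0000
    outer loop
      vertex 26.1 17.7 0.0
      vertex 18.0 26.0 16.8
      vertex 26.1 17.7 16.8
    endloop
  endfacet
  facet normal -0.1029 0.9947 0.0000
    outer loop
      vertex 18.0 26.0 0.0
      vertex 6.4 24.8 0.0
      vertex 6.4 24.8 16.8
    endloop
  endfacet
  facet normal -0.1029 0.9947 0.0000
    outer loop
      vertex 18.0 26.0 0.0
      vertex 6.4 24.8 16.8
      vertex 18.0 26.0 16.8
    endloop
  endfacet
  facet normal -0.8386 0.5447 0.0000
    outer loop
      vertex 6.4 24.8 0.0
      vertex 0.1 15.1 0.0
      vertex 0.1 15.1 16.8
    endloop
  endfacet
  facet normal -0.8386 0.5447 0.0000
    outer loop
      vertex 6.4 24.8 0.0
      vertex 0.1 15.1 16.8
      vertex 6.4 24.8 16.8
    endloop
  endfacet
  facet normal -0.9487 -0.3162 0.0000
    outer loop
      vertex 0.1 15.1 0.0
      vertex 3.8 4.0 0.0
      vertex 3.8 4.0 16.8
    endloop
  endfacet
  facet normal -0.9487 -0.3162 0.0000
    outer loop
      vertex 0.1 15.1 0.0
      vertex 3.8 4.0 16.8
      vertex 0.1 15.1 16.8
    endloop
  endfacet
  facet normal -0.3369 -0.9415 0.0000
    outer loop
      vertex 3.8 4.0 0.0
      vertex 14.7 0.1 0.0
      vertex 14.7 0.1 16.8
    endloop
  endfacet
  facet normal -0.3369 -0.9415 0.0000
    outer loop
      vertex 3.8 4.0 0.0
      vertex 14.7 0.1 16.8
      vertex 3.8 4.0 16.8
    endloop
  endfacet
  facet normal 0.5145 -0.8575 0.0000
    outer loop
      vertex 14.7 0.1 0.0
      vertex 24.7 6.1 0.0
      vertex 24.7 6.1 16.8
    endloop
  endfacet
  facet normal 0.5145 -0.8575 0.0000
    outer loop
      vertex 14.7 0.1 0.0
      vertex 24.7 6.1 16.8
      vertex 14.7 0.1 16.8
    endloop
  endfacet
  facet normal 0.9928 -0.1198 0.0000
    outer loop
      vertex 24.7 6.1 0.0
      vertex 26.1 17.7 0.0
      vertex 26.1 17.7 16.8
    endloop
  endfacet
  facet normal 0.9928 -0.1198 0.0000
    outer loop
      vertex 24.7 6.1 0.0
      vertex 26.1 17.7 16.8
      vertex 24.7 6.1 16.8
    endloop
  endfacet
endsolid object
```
; perimeter-only toolpath
G21 ; units = mm
G90 ; absolute positioning
G28 ; home
; layer 1
G0 Z4.2
G0 X26.1 Y17.7
G1 X18.0 Y26.0
G1 X6.4 Y24.8
G1 X0.1 Y15.1
G1 X3.8 Y4.0
G1 X14.7 Y0.1
G1 X24.7 Y6.1
G1 X26.1 Y17.7
; layer 2
G0 Z8.4
G0 X26.1 Y17.7
G1 X18.0 Y26.0
G1 X6.4 Y24.8
G1 X0.1 Y15.1
G1 X3.8 Y4.0
G1 X14.7 Y0.1
G1 X24.7 Y6.1
G1 X26.1 Y17.7
; layer 3
G0 Z12.6
G0 X26.1 Y17.7
G1 X18.0 Y26.0
G1 X6.4 Y24.8
G1 X0.1 Y15.1
G1 X3.8 Y4.0
G1 X14.7 Y0.1
G1 X24.7 Y6.1
G1 X26.1 Y17.7
; layer 4
G0 Z16.8
G0 X26.1 Y17.7
G1 X18.0 Y26.0
G1 X6.4 Y24.8
G1 X0.1 Y15.1
G1 X3.8 Y4.0
G1 X14.7 Y0.1
G1 X24.7 Y6.1
G1 X26.1 Y17.7
M2 ; end

The solid is a regular 7-sided prism (a cylinder approximated with 7 flat sides), circumscribed radius ≈ 13.4 mm, height ≈ 16.8 mm. Slicing at Δz = 4.2 mm — 4 equal slices spanning the solid's height, so layer i sits at z = i·h/4 — gives 4 non-empty perimeters. Each is a 7-segment closed polygon; G0 lifts to the layer z and rapids to the start vertex, then G1 traces the edges.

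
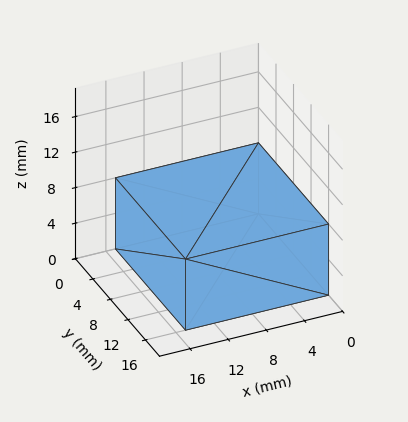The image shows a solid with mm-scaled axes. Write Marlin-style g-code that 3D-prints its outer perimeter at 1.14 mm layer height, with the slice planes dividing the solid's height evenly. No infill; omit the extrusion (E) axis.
Reading the render: the shape is a rectangular box, roughly 15 × 16 mm footprint and 8 mm tall (dimensions read to the nearest mm from the axis ticks). For the g-code, the solid's height is divided into equal slices at the stated Δz and each level perimeter traced with G1 moves after a G0 lift.

; perimeter-only toolpath
G21 ; units = mm
G90 ; absolute positioning
G28 ; home
; layer 1
G0 Z1.14
G0 X0.00 Y0.00
G1 X15.00 Y0.00
G1 X15.00 Y16.00
G1 X0.00 Y16.00
G1 X0.00 Y0.00
; layer 2
G0 Z2.29
G0 X0.00 Y0.00
G1 X15.00 Y0.00
G1 X15.00 Y16.00
G1 X0.00 Y16.00
G1 X0.00 Y0.00
; layer 3
G0 Z3.43
G0 X0.00 Y0.00
G1 X15.00 Y0.00
G1 X15.00 Y16.00
G1 X0.00 Y16.00
G1 X0.00 Y0.00
; layer 4
G0 Z4.57
G0 X0.00 Y0.00
G1 X15.00 Y0.00
G1 X15.00 Y16.00
G1 X0.00 Y16.00
G1 X0.00 Y0.00
; layer 5
G0 Z5.71
G0 X0.00 Y0.00
G1 X15.00 Y0.00
G1 X15.00 Y16.00
G1 X0.00 Y16.00
G1 X0.00 Y0.00
; layer 6
G0 Z6.86
G0 X0.00 Y0.00
G1 X15.00 Y0.00
G1 X15.00 Y16.00
G1 X0.00 Y16.00
G1 X0.00 Y0.00
; layer 7
G0 Z8.00
G0 X0.00 Y0.00
G1 X15.00 Y0.00
G1 X15.00 Y16.00
G1 X0.00 Y16.00
G1 X0.00 Y0.00
M2 ; end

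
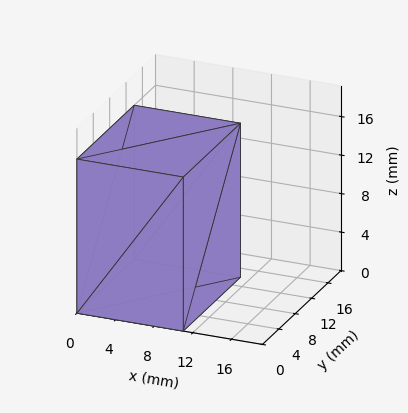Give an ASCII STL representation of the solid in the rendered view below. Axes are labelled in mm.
Reading the render: the shape is a rectangular box, roughly 11 × 14 mm footprint and 16 mm tall (dimensions read to the nearest mm from the axis ticks). For the STL, each face is triangulated and given an outward normal.

solid part
  facet normal 0.0000 0.0000 -1.0000
    outer loop
      vertex 11.00 14.00 0.00
      vertex 11.00 0.00 0.00
      vertex 0.00 0.00 0.00
    endloop
  endfacet
  facet normal 0.0000 0.0000 -1.0000
    outer loop
      vertex 0.00 14.00 0.00
      vertex 11.00 14.00 0.00
      vertex 0.00 0.00 0.00
    endloop
  endfacet
  facet normal 0.0000 0.0000 1.0000
    outer loop
      vertex 0.00 0.00 16.00
      vertex 11.00 0.00 16.00
      vertex 11.00 14.00 16.00
    endloop
  endfacet
  facet normal 0.0000 0.0000 1.0000
    outer loop
      vertex 0.00 0.00 16.00
      vertex 11.00 14.00 16.00
      vertex 0.00 14.00 16.00
    endloop
  endfacet
  facet normal 0.0000 -1.0000 0.0000
    outer loop
      vertex 0.00 0.00 0.00
      vertex 11.00 0.00 0.00
      vertex 11.00 0.00 16.00
    endloop
  endfacet
  facet normal 0.0000 -1.0000 0.0000
    outer loop
      vertex 0.00 0.00 0.00
      vertex 11.00 0.00 16.00
      vertex 0.00 0.00 16.00
    endloop
  endfacet
  facet normal 0.0000 1.0000 0.0000
    outer loop
      vertex 11.00 14.00 16.00
      vertex 11.00 14.00 0.00
      vertex 0.00 14.00 0.00
    endloop
  endfacet
  facet normal 0.0000 1.0000 0.0000
    outer loop
      vertex 0.00 14.00 16.00
      vertex 11.00 14.00 16.00
      vertex 0.00 14.00 0.00
    endloop
  endfacet
  facet normal -1.0000 0.0000 0.0000
    outer loop
      vertex 0.00 14.00 16.00
      vertex 0.00 14.00 0.00
      vertex 0.00 0.00 0.00
    endloop
  endfacet
  facet normal -1.0000 0.0000 0.0000
    outer loop
      vertex 0.00 0.00 16.00
      vertex 0.00 14.00 16.00
      vertex 0.00 0.00 0.00
    endloop
  endfacet
  facet normal 1.0000 0.0000 0.0000
    outer loop
      vertex 11.00 0.00 0.00
      vertex 11.00 14.00 0.00
      vertex 11.00 14.00 16.00
    endloop
  endfacet
  facet normal 1.0000 0.0000 0.0000
    outer loop
      vertex 11.00 0.00 0.00
      vertex 11.00 14.00 16.00
      vertex 11.00 0.00 16.00
    endloop
  endfacet
endsolid part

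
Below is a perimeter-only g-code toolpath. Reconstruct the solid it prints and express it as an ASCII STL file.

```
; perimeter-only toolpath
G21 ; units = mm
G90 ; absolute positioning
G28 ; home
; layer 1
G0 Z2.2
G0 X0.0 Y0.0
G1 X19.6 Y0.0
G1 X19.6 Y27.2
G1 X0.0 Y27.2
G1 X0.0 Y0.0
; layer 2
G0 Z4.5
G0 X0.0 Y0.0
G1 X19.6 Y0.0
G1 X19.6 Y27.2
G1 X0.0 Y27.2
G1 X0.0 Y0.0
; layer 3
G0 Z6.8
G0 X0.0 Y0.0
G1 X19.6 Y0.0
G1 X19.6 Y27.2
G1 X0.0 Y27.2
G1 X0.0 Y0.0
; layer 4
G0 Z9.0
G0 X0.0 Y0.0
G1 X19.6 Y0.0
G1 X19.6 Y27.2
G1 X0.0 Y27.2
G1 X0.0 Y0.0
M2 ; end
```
solid part
  facet normal 0.0000 0.0000 -1.0000
    outer loop
      vertex 19.6 27.2 0.0
      vertex 19.6 0.0 0.0
      vertex 0.0 0.0 0.0
    endloop
  endfacet
  facet normal 0.0000 0.0000 -1.0000
    outer loop
      vertex 0.0 27.2 0.0
      vertex 19.6 27.2 0.0
      vertex 0.0 0.0 0.0
    endloop
  endfacet
  facet normal 0.0000 0.0000 1.0000
    outer loop
      vertex 0.0 0.0 9.0
      vertex 19.6 0.0 9.0
      vertex 19.6 27.2 9.0
    endloop
  endfacet
  facet normal 0.0000 0.0000 1.0000
    outer loop
      vertex 0.0 0.0 9.0
      vertex 19.6 27.2 9.0
      vertex 0.0 27.2 9.0
    endloop
  endfacet
  facet normal 0.0000 -1.0000 0.0000
    outer loop
      vertex 0.0 0.0 0.0
      vertex 19.6 0.0 0.0
      vertex 19.6 0.0 9.0
    endloop
  endfacet
  facet normal 0.0000 -1.0000 0.0000
    outer loop
      vertex 0.0 0.0 0.0
      vertex 19.6 0.0 9.0
      vertex 0.0 0.0 9.0
    endloop
  endfacet
  facet normal 0.0000 1.0000 0.0000
    outer loop
      vertex 19.6 27.2 9.0
      vertex 19.6 27.2 0.0
      vertex 0.0 27.2 0.0
    endloop
  endfacet
  facet normal 0.0000 1.0000 0.0000
    outer loop
      vertex 0.0 27.2 9.0
      vertex 19.6 27.2 9.0
      vertex 0.0 27.2 0.0
    endloop
  endfacet
  facet normal -1.0000 0.0000 0.0000
    outer loop
      vertex 0.0 27.2 9.0
      vertex 0.0 27.2 0.0
      vertex 0.0 0.0 0.0
    endloop
  endfacet
  facet normal -1.0000 0.0000 0.0000
    outer loop
      vertex 0.0 0.0 9.0
      vertex 0.0 27.2 9.0
      vertex 0.0 0.0 0.0
    endloop
  endfacet
  facet normal 1.0000 0.0000 0.0000
    outer loop
      vertex 19.6 0.0 0.0
      vertex 19.6 27.2 0.0
      vertex 19.6 27.2 9.0
    endloop
  endfacet
  facet normal 1.0000 0.0000 0.0000
    outer loop
      vertex 19.6 0.0 0.0
      vertex 19.6 27.2 9.0
      vertex 19.6 0.0 9.0
    endloop
  endfacet
endsolid part

The G0 Z moves step by Δz≈2.2 mm. Every layer's G1 loop is the same polygon, so the solid is a straight extrusion of it from z=0 to z≈9. Closing with flat bottom and top caps and triangulating gives 12 facets — a rectangular box, roughly 19.6 × 27.2 mm footprint and 9 mm tall.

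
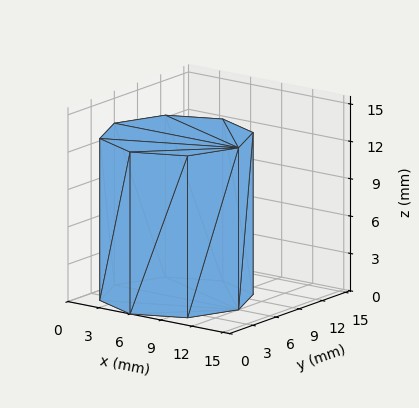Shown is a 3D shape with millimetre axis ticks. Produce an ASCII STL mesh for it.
Reading the render: the shape is a regular 8-sided prism (a cylinder approximated with 8 flat sides), circumscribed radius ≈ 6 mm, height ≈ 13 mm (dimensions read to the nearest mm from the axis ticks). For the STL, each face is triangulated and given an outward normal.

solid part
  facet normal 0.0000 0.0000 -1.0000
    outer loop
      vertex 6.00 12.00 0.00
      vertex 10.24 10.24 0.00
      vertex 12.00 6.00 0.00
    endloop
  endfacet
  facet normal 0.0000 0.0000 -1.0000
    outer loop
      vertex 1.76 10.24 0.00
      vertex 6.00 12.00 0.00
      vertex 12.00 6.00 0.00
    endloop
  endfacet
  facet normal 0.0000 0.0000 -1.0000
    outer loop
      vertex 0.00 6.00 0.00
      vertex 1.76 10.24 0.00
      vertex 12.00 6.00 0.00
    endloop
  endfacet
  facet normal 0.0000 0.0000 -1.0000
    outer loop
      vertex 1.76 1.76 0.00
      vertex 0.00 6.00 0.00
      vertex 12.00 6.00 0.00
    endloop
  endfacet
  facet normal 0.0000 0.0000 -1.0000
    outer loop
      vertex 6.00 0.00 0.00
      vertex 1.76 1.76 0.00
      vertex 12.00 6.00 0.00
    endloop
  endfacet
  facet normal 0.0000 0.0000 -1.0000
    outer loop
      vertex 10.24 1.76 0.00
      vertex 6.00 0.00 0.00
      vertex 12.00 6.00 0.00
    endloop
  endfacet
  facet normal 0.0000 0.0000 1.0000
    outer loop
      vertex 12.00 6.00 13.00
      vertex 10.24 10.24 13.00
      vertex 6.00 12.00 13.00
    endloop
  endfacet
  facet normal 0.0000 0.0000 1.0000
    outer loop
      vertex 12.00 6.00 13.00
      vertex 6.00 12.00 13.00
      vertex 1.76 10.24 13.00
    endloop
  endfacet
  facet normal 0.0000 0.0000 1.0000
    outer loop
      vertex 12.00 6.00 13.00
      vertex 1.76 10.24 13.00
      vertex 0.00 6.00 13.00
    endloop
  endfacet
  facet normal 0.0000 0.0000 1.0000
    outer loop
      vertex 12.00 6.00 13.00
      vertex 0.00 6.00 13.00
      vertex 1.76 1.76 13.00
    endloop
  endfacet
  facet normal 0.0000 0.0000 1.0000
    outer loop
      vertex 12.00 6.00 13.00
      vertex 1.76 1.76 13.00
      vertex 6.00 0.00 13.00
    endloop
  endfacet
  facet normal 0.0000 0.0000 1.0000
    outer loop
      vertex 12.00 6.00 13.00
      vertex 6.00 0.00 13.00
      vertex 10.24 1.76 13.00
    endloop
  endfacet
  facet normal 0.9236 0.3834 0.0000
    outer loop
      vertex 12.00 6.00 0.00
      vertex 10.24 10.24 0.00
      vertex 10.24 10.24 13.00
    endloop
  endfacet
  facet normal 0.9236 0.3834 0.0000
    outer loop
      vertex 12.00 6.00 0.00
      vertex 10.24 10.24 13.00
      vertex 12.00 6.00 13.00
    endloop
  endfacet
  facet normal 0.3834 0.9236 0.0000
    outer loop
      vertex 10.24 10.24 0.00
      vertex 6.00 12.00 0.00
      vertex 6.00 12.00 13.00
    endloop
  endfacet
  facet normal 0.3834 0.9236 0.0000
    outer loop
      vertex 10.24 10.24 0.00
      vertex 6.00 12.00 13.00
      vertex 10.24 10.24 13.00
    endloop
  endfacet
  facet normal -0.3834 0.9236 0.0000
    outer loop
      vertex 6.00 12.00 0.00
      vertex 1.76 10.24 0.00
      vertex 1.76 10.24 13.00
    endloop
  endfacet
  facet normal -0.3834 0.9236 0.0000
    outer loop
      vertex 6.00 12.00 0.00
      vertex 1.76 10.24 13.00
      vertex 6.00 12.00 13.00
    endloop
  endfacet
  facet normal -0.9236 0.3834 0.0000
    outer loop
      vertex 1.76 10.24 0.00
      vertex 0.00 6.00 0.00
      vertex 0.00 6.00 13.00
    endloop
  endfacet
  facet normal -0.9236 0.3834 0.0000
    outer loop
      vertex 1.76 10.24 0.00
      vertex 0.00 6.00 13.00
      vertex 1.76 10.24 13.00
    endloop
  endfacet
  facet normal -0.9236 -0.3834 0.0000
    outer loop
      vertex 0.00 6.00 0.00
      vertex 1.76 1.76 0.00
      vertex 1.76 1.76 13.00
    endloop
  endfacet
  facet normal -0.9236 -0.3834 0.0000
    outer loop
      vertex 0.00 6.00 0.00
      vertex 1.76 1.76 13.00
      vertex 0.00 6.00 13.00
    endloop
  endfacet
  facet normal -0.3834 -0.9236 0.0000
    outer loop
      vertex 1.76 1.76 0.00
      vertex 6.00 0.00 0.00
      vertex 6.00 0.00 13.00
    endloop
  endfacet
  facet normal -0.3834 -0.9236 0.0000
    outer loop
      vertex 1.76 1.76 0.00
      vertex 6.00 0.00 13.00
      vertex 1.76 1.76 13.00
    endloop
  endfacet
  facet normal 0.3834 -0.9236 0.0000
    outer loop
      vertex 6.00 0.00 0.00
      vertex 10.24 1.76 0.00
      vertex 10.24 1.76 13.00
    endloop
  endfacet
  facet normal 0.3834 -0.9236 0.0000
    outer loop
      vertex 6.00 0.00 0.00
      vertex 10.24 1.76 13.00
      vertex 6.00 0.00 13.00
    endloop
  endfacet
  facet normal 0.9236 -0.3834 0.0000
    outer loop
      vertex 10.24 1.76 0.00
      vertex 12.00 6.00 0.00
      vertex 12.00 6.00 13.00
    endloop
  endfacet
  facet normal 0.9236 -0.3834 0.0000
    outer loop
      vertex 10.24 1.76 0.00
      vertex 12.00 6.00 13.00
      vertex 10.24 1.76 13.00
    endloop
  endfacet
endsolid part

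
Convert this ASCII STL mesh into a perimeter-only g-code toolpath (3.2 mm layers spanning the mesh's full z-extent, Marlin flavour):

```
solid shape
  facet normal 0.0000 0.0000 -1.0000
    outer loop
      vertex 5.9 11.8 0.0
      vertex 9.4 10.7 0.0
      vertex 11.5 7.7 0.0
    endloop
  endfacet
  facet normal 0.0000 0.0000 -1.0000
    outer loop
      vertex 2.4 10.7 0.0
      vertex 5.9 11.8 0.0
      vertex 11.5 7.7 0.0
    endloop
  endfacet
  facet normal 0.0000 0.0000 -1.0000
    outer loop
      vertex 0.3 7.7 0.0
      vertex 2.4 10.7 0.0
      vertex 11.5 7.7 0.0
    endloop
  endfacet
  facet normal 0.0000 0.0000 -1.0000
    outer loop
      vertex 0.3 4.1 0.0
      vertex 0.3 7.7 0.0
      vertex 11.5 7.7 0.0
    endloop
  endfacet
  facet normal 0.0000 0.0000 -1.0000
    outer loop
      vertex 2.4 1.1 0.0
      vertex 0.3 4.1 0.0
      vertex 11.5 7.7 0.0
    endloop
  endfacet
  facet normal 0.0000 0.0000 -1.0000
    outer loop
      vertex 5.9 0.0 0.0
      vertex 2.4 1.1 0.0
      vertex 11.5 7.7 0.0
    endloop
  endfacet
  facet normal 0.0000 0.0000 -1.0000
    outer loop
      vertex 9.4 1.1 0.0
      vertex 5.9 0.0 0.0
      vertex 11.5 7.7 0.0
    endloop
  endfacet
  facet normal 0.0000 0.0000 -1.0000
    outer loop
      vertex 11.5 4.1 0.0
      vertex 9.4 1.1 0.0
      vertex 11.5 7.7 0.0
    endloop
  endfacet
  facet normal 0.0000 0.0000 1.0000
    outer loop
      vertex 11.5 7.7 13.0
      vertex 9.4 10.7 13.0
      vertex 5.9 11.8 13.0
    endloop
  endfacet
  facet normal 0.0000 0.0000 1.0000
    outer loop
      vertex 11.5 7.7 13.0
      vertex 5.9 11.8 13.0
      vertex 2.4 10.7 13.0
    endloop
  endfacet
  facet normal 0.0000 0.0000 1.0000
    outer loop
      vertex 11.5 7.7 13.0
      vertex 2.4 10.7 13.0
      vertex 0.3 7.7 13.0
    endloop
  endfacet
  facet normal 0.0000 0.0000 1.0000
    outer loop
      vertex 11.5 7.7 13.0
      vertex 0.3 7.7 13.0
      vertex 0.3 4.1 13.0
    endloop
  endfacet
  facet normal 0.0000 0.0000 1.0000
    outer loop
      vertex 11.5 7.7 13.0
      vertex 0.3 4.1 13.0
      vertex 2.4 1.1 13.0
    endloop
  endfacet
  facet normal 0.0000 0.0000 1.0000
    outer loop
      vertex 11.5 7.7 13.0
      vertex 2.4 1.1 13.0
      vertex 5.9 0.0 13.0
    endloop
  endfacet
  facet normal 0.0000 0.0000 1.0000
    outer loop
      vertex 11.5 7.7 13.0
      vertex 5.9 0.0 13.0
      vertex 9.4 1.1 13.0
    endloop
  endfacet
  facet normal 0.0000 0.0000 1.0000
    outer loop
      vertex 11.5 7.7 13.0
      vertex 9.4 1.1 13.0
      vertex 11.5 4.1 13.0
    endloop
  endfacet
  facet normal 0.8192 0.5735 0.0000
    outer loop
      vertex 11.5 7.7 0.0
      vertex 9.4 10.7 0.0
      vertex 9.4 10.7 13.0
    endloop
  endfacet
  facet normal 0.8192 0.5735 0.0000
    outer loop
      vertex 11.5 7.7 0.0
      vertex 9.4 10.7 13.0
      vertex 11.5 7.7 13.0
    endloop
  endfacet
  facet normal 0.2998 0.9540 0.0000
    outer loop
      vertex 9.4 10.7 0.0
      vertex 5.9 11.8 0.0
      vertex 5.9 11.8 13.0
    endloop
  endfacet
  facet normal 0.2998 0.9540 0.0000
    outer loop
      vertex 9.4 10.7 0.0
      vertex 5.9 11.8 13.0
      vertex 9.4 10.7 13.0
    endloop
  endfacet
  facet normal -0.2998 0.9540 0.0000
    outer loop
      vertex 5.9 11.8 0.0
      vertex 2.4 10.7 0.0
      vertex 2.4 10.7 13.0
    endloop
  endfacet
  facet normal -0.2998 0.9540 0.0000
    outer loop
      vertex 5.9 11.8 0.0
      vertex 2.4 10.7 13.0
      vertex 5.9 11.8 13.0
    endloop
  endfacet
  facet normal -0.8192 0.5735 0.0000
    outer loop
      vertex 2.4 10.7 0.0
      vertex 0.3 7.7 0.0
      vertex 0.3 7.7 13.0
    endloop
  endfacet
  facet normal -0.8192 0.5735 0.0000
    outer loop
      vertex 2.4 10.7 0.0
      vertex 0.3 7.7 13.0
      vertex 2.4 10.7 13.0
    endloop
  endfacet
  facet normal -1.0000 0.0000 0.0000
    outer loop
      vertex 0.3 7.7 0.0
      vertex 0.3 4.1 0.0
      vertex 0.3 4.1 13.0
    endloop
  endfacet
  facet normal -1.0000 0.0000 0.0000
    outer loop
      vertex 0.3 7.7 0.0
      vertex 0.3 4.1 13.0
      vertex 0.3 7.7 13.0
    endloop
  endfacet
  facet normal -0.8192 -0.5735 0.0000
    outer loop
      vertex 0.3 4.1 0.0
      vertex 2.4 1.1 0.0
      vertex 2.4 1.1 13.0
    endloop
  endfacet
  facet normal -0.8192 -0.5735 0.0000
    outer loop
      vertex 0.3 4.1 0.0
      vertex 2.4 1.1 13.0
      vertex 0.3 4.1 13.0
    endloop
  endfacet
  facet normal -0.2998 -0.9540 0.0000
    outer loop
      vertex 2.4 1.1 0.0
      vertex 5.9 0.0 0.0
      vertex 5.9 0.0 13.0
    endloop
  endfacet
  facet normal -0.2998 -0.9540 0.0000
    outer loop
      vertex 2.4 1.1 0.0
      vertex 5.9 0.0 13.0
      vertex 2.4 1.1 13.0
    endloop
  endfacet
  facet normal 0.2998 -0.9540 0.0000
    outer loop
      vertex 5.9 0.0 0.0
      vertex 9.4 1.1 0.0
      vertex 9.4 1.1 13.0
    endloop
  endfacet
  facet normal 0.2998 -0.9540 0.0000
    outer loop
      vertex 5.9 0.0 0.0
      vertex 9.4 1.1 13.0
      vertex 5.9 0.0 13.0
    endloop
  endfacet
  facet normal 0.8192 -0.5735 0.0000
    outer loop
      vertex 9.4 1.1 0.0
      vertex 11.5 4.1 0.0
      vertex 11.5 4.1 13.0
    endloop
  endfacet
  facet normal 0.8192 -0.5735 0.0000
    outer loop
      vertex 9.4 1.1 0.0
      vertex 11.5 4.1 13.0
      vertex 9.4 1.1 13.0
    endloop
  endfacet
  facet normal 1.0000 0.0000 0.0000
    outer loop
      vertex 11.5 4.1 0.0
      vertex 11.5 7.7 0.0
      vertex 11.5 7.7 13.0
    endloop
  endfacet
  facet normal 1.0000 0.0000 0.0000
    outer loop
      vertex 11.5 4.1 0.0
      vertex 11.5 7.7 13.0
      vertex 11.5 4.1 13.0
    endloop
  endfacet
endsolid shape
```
; perimeter-only toolpath
G21 ; units = mm
G90 ; absolute positioning
G28 ; home
; layer 1
G0 Z3.2
G0 X11.5 Y7.7
G1 X9.4 Y10.7
G1 X5.9 Y11.8
G1 X2.4 Y10.7
G1 X0.3 Y7.7
G1 X0.3 Y4.1
G1 X2.4 Y1.1
G1 X5.9 Y0.0
G1 X9.4 Y1.1
G1 X11.5 Y4.1
G1 X11.5 Y7.7
; layer 2
G0 Z6.5
G0 X11.5 Y7.7
G1 X9.4 Y10.7
G1 X5.9 Y11.8
G1 X2.4 Y10.7
G1 X0.3 Y7.7
G1 X0.3 Y4.1
G1 X2.4 Y1.1
G1 X5.9 Y0.0
G1 X9.4 Y1.1
G1 X11.5 Y4.1
G1 X11.5 Y7.7
; layer 3
G0 Z9.8
G0 X11.5 Y7.7
G1 X9.4 Y10.7
G1 X5.9 Y11.8
G1 X2.4 Y10.7
G1 X0.3 Y7.7
G1 X0.3 Y4.1
G1 X2.4 Y1.1
G1 X5.9 Y0.0
G1 X9.4 Y1.1
G1 X11.5 Y4.1
G1 X11.5 Y7.7
; layer 4
G0 Z13.0
G0 X11.5 Y7.7
G1 X9.4 Y10.7
G1 X5.9 Y11.8
G1 X2.4 Y10.7
G1 X0.3 Y7.7
G1 X0.3 Y4.1
G1 X2.4 Y1.1
G1 X5.9 Y0.0
G1 X9.4 Y1.1
G1 X11.5 Y4.1
G1 X11.5 Y7.7
M2 ; end

The solid is a regular 10-sided prism (a cylinder approximated with 10 flat sides), circumscribed radius ≈ 5.9 mm, height ≈ 13 mm. Slicing at Δz = 3.2 mm — 4 equal slices spanning the solid's height, so layer i sits at z = i·h/4 — gives 4 non-empty perimeters. Each is a 10-segment closed polygon; G0 lifts to the layer z and rapids to the start vertex, then G1 traces the edges.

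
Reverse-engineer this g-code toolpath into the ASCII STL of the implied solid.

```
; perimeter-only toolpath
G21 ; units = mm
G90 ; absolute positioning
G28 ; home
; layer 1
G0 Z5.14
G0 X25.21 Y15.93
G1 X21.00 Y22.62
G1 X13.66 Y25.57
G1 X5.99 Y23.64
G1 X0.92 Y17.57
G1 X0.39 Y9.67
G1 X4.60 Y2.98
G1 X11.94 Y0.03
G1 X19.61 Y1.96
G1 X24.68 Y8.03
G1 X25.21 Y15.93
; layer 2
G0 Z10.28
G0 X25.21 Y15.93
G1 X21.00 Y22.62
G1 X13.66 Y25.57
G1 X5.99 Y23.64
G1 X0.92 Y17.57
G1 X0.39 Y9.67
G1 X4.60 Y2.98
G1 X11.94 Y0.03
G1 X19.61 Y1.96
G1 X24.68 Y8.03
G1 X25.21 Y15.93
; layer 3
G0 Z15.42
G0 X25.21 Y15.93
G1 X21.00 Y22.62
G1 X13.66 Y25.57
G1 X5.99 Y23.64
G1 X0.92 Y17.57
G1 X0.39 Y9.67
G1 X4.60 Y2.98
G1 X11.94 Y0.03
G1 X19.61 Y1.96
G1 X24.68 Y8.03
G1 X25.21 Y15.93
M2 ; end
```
solid part
  facet normal 0.0000 0.0000 -1.0000
    outer loop
      vertex 13.66 25.57 0.00
      vertex 21.00 22.62 0.00
      vertex 25.21 15.93 0.00
    endloop
  endfacet
  facet normal 0.0000 0.0000 -1.0000
    outer loop
      vertex 5.99 23.64 0.00
      vertex 13.66 25.57 0.00
      vertex 25.21 15.93 0.00
    endloop
  endfacet
  facet normal 0.0000 0.0000 -1.0000
    outer loop
      vertex 0.92 17.57 0.00
      vertex 5.99 23.64 0.00
      vertex 25.21 15.93 0.00
    endloop
  endfacet
  facet normal 0.0000 0.0000 -1.0000
    outer loop
      vertex 0.39 9.67 0.00
      vertex 0.92 17.57 0.00
      vertex 25.21 15.93 0.00
    endloop
  endfacet
  facet normal 0.0000 0.0000 -1.0000
    outer loop
      vertex 4.60 2.98 0.00
      vertex 0.39 9.67 0.00
      vertex 25.21 15.93 0.00
    endloop
  endfacet
  facet normal 0.0000 0.0000 -1.0000
    outer loop
      vertex 11.94 0.03 0.00
      vertex 4.60 2.98 0.00
      vertex 25.21 15.93 0.00
    endloop
  endfacet
  facet normal 0.0000 0.0000 -1.0000
    outer loop
      vertex 19.61 1.96 0.00
      vertex 11.94 0.03 0.00
      vertex 25.21 15.93 0.00
    endloop
  endfacet
  facet normal 0.0000 0.0000 -1.0000
    outer loop
      vertex 24.68 8.03 0.00
      vertex 19.61 1.96 0.00
      vertex 25.21 15.93 0.00
    endloop
  endfacet
  facet normal 0.0000 0.0000 1.0000
    outer loop
      vertex 25.21 15.93 15.42
      vertex 21.00 22.62 15.42
      vertex 13.66 25.57 15.42
    endloop
  endfacet
  facet normal 0.0000 0.0000 1.0000
    outer loop
      vertex 25.21 15.93 15.42
      vertex 13.66 25.57 15.42
      vertex 5.99 23.64 15.42
    endloop
  endfacet
  facet normal 0.0000 0.0000 1.0000
    outer loop
      vertex 25.21 15.93 15.42
      vertex 5.99 23.64 15.42
      vertex 0.92 17.57 15.42
    endloop
  endfacet
  facet normal 0.0000 0.0000 1.0000
    outer loop
      vertex 25.21 15.93 15.42
      vertex 0.92 17.57 15.42
      vertex 0.39 9.67 15.42
    endloop
  endfacet
  facet normal 0.0000 0.0000 1.0000
    outer loop
      vertex 25.21 15.93 15.42
      vertex 0.39 9.67 15.42
      vertex 4.60 2.98 15.42
    endloop
  endfacet
  facet normal 0.0000 0.0000 1.0000
    outer loop
      vertex 25.21 15.93 15.42
      vertex 4.60 2.98 15.42
      vertex 11.94 0.03 15.42
    endloop
  endfacet
  facet normal 0.0000 0.0000 1.0000
    outer loop
      vertex 25.21 15.93 15.42
      vertex 11.94 0.03 15.42
      vertex 19.61 1.96 15.42
    endloop
  endfacet
  facet normal 0.0000 0.0000 1.0000
    outer loop
      vertex 25.21 15.93 15.42
      vertex 19.61 1.96 15.42
      vertex 24.68 8.03 15.42
    endloop
  endfacet
  facet normal 0.8464 0.5326 0.0000
    outer loop
      vertex 25.21 15.93 0.00
      vertex 21.00 22.62 0.00
      vertex 21.00 22.62 15.42
    endloop
  endfacet
  facet normal 0.8464 0.5326 0.0000
    outer loop
      vertex 25.21 15.93 0.00
      vertex 21.00 22.62 15.42
      vertex 25.21 15.93 15.42
    endloop
  endfacet
  facet normal 0.3729 0.9279 0.0000
    outer loop
      vertex 21.00 22.62 0.00
      vertex 13.66 25.57 0.00
      vertex 13.66 25.57 15.42
    endloop
  endfacet
  facet normal 0.3729 0.9279 0.0000
    outer loop
      vertex 21.00 22.62 0.00
      vertex 13.66 25.57 15.42
      vertex 21.00 22.62 15.42
    endloop
  endfacet
  facet normal -0.2440 0.9698 0.0000
    outer loop
      vertex 13.66 25.57 0.00
      vertex 5.99 23.64 0.00
      vertex 5.99 23.64 15.42
    endloop
  endfacet
  facet normal -0.2440 0.9698 0.0000
    outer loop
      vertex 13.66 25.57 0.00
      vertex 5.99 23.64 15.42
      vertex 13.66 25.57 15.42
    endloop
  endfacet
  facet normal -0.7675 0.6411 0.0000
    outer loop
      vertex 5.99 23.64 0.00
      vertex 0.92 17.57 0.00
      vertex 0.92 17.57 15.42
    endloop
  endfacet
  facet normal -0.7675 0.6411 0.0000
    outer loop
      vertex 5.99 23.64 0.00
      vertex 0.92 17.57 15.42
      vertex 5.99 23.64 15.42
    endloop
  endfacet
  facet normal -0.9978 0.0669 0.0000
    outer loop
      vertex 0.92 17.57 0.00
      vertex 0.39 9.67 0.00
      vertex 0.39 9.67 15.42
    endloop
  endfacet
  facet normal -0.9978 0.0669 0.0000
    outer loop
      vertex 0.92 17.57 0.00
      vertex 0.39 9.67 15.42
      vertex 0.92 17.57 15.42
    endloop
  endfacet
  facet normal -0.8464 -0.5326 0.0000
    outer loop
      vertex 0.39 9.67 0.00
      vertex 4.60 2.98 0.00
      vertex 4.60 2.98 15.42
    endloop
  endfacet
  facet normal -0.8464 -0.5326 0.0000
    outer loop
      vertex 0.39 9.67 0.00
      vertex 4.60 2.98 15.42
      vertex 0.39 9.67 15.42
    endloop
  endfacet
  facet normal -0.3729 -0.9279 0.0000
    outer loop
      vertex 4.60 2.98 0.00
      vertex 11.94 0.03 0.00
      vertex 11.94 0.03 15.42
    endloop
  endfacet
  facet normal -0.3729 -0.9279 0.0000
    outer loop
      vertex 4.60 2.98 0.00
      vertex 11.94 0.03 15.42
      vertex 4.60 2.98 15.42
    endloop
  endfacet
  facet normal 0.2440 -0.9698 0.0000
    outer loop
      vertex 11.94 0.03 0.00
      vertex 19.61 1.96 0.00
      vertex 19.61 1.96 15.42
    endloop
  endfacet
  facet normal 0.2440 -0.9698 0.0000
    outer loop
      vertex 11.94 0.03 0.00
      vertex 19.61 1.96 15.42
      vertex 11.94 0.03 15.42
    endloop
  endfacet
  facet normal 0.7675 -0.6411 0.0000
    outer loop
      vertex 19.61 1.96 0.00
      vertex 24.68 8.03 0.00
      vertex 24.68 8.03 15.42
    endloop
  endfacet
  facet normal 0.7675 -0.6411 0.0000
    outer loop
      vertex 19.61 1.96 0.00
      vertex 24.68 8.03 15.42
      vertex 19.61 1.96 15.42
    endloop
  endfacet
  facet normal 0.9978 -0.0669 0.0000
    outer loop
      vertex 24.68 8.03 0.00
      vertex 25.21 15.93 0.00
      vertex 25.21 15.93 15.42
    endloop
  endfacet
  facet normal 0.9978 -0.0669 0.0000
    outer loop
      vertex 24.68 8.03 0.00
      vertex 25.21 15.93 15.42
      vertex 24.68 8.03 15.42
    endloop
  endfacet
endsolid part

The G0 Z moves step by Δz≈5.14 mm. Every layer's G1 loop is the same polygon, so the solid is a straight extrusion of it from z=0 to z≈15.4. Closing with flat bottom and top caps and triangulating gives 36 facets — a regular 10-sided prism (a cylinder approximated with 10 flat sides), circumscribed radius ≈ 12.8 mm, height ≈ 15.4 mm.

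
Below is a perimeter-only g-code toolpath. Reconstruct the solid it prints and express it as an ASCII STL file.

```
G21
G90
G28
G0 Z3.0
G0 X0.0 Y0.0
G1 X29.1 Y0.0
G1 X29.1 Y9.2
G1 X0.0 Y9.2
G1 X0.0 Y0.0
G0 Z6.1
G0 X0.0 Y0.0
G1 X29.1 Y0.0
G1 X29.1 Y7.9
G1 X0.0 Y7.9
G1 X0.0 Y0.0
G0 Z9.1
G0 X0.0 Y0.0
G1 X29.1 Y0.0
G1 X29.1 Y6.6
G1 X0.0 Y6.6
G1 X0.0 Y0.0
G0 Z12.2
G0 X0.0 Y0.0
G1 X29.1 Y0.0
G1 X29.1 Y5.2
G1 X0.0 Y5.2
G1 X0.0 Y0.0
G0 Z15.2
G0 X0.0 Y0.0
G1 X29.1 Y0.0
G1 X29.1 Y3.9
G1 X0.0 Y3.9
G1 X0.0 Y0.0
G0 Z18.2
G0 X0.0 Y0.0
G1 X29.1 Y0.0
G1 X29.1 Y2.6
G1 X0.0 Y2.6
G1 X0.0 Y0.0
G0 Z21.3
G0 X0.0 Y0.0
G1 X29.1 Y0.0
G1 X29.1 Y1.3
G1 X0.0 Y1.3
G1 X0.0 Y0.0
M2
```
solid part
  facet normal 0.0000 0.0000 -1.0000
    outer loop
      vertex 29.1 10.5 0.0
      vertex 29.1 0.0 0.0
      vertex 0.0 0.0 0.0
    endloop
  endfacet
  facet normal 0.0000 0.0000 -1.0000
    outer loop
      vertex 0.0 10.5 0.0
      vertex 29.1 10.5 0.0
      vertex 0.0 0.0 0.0
    endloop
  endfacet
  facet normal 0.0000 -1.0000 0.0000
    outer loop
      vertex 0.0 0.0 0.0
      vertex 29.1 0.0 0.0
      vertex 29.1 0.0 24.3
    endloop
  endfacet
  facet normal 0.0000 -1.0000 0.0000
    outer loop
      vertex 0.0 0.0 0.0
      vertex 29.1 0.0 24.3
      vertex 0.0 0.0 24.3
    endloop
  endfacet
  facet normal 0.0000 0.9180 0.3967
    outer loop
      vertex 0.0 0.0 24.3
      vertex 29.1 0.0 24.3
      vertex 29.1 10.5 0.0
    endloop
  endfacet
  facet normal 0.0000 0.9180 0.3967
    outer loop
      vertex 0.0 0.0 24.3
      vertex 29.1 10.5 0.0
      vertex 0.0 10.5 0.0
    endloop
  endfacet
  facet normal -1.0000 0.0000 0.0000
    outer loop
      vertex 0.0 0.0 24.3
      vertex 0.0 10.5 0.0
      vertex 0.0 0.0 0.0
    endloop
  endfacet
  facet normal 1.0000 0.0000 0.0000
    outer loop
      vertex 29.1 0.0 0.0
      vertex 29.1 10.5 0.0
      vertex 29.1 0.0 24.3
    endloop
  endfacet
endsolid part

The G0 Z moves step by Δz≈3.0 mm. The G1 loops shrink linearly with z, so the solid tapers from its base footprint up to z≈24.3. Closing with a flat bottom cap and the tapered top and triangulating gives 8 facets — a wedge (ramp): 29.1 × 10.5 mm base, rising to 24.3 mm along the y=0 edge and sloping linearly to z=0 at y=10.5.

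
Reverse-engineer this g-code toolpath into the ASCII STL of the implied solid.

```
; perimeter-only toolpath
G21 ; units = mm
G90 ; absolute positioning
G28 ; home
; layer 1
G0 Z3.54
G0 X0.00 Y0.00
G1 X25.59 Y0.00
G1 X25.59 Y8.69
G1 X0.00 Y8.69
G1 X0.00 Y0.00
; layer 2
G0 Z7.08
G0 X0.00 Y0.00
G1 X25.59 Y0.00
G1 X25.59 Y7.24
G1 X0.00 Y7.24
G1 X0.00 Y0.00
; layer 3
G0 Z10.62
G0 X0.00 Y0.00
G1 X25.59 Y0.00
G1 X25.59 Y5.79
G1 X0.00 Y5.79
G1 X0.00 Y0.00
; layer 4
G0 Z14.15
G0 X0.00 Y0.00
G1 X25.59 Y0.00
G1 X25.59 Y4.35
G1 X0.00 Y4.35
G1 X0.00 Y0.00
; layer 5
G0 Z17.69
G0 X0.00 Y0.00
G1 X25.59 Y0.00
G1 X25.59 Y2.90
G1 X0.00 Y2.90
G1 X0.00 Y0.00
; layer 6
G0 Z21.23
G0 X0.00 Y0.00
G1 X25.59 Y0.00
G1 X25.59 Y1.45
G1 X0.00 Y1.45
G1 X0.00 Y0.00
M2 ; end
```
solid part
  facet normal 0.0000 0.0000 -1.0000
    outer loop
      vertex 25.59 10.14 0.00
      vertex 25.59 0.00 0.00
      vertex 0.00 0.00 0.00
    endloop
  endfacet
  facet normal 0.0000 0.0000 -1.0000
    outer loop
      vertex 0.00 10.14 0.00
      vertex 25.59 10.14 0.00
      vertex 0.00 0.00 0.00
    endloop
  endfacet
  facet normal 0.0000 -1.0000 0.0000
    outer loop
      vertex 0.00 0.00 0.00
      vertex 25.59 0.00 0.00
      vertex 25.59 0.00 24.77
    endloop
  endfacet
  facet normal 0.0000 -1.0000 0.0000
    outer loop
      vertex 0.00 0.00 0.00
      vertex 25.59 0.00 24.77
      vertex 0.00 0.00 24.77
    endloop
  endfacet
  facet normal 0.0000 0.9255 0.3789
    outer loop
      vertex 0.00 0.00 24.77
      vertex 25.59 0.00 24.77
      vertex 25.59 10.14 0.00
    endloop
  endfacet
  facet normal 0.0000 0.9255 0.3789
    outer loop
      vertex 0.00 0.00 24.77
      vertex 25.59 10.14 0.00
      vertex 0.00 10.14 0.00
    endloop
  endfacet
  facet normal -1.0000 0.0000 0.0000
    outer loop
      vertex 0.00 0.00 24.77
      vertex 0.00 10.14 0.00
      vertex 0.00 0.00 0.00
    endloop
  endfacet
  facet normal 1.0000 0.0000 0.0000
    outer loop
      vertex 25.59 0.00 0.00
      vertex 25.59 10.14 0.00
      vertex 25.59 0.00 24.77
    endloop
  endfacet
endsolid part

The G0 Z moves step by Δz≈3.54 mm. The G1 loops shrink linearly with z, so the solid tapers from its base footprint up to z≈24.8. Closing with a flat bottom cap and the tapered top and triangulating gives 8 facets — a wedge (ramp): 25.6 × 10.1 mm base, rising to 24.8 mm along the y=0 edge and sloping linearly to z=0 at y=10.1.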